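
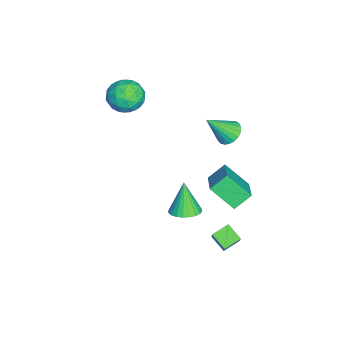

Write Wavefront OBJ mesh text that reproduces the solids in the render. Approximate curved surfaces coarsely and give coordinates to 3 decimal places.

v 0.734 2.961 -3.768
v 0.078 3.756 -3.383
v 1.349 3.74 -4.328
v 0.694 4.535 -3.943
v 1.786 3.145 -2.357
v 1.131 3.94 -1.972
v 2.402 3.924 -2.917
v 1.746 4.719 -2.532
v -4.706 -1.893 3.757
v -3.663 -1.816 3.17
v -4.077 -3.484 4.67
v -3.034 -3.407 4.083
v -3.315 -2.591 4.914
v -3.705 -1.607 4.35
v -4.035 -3.693 3.49
v -4.425 -2.709 2.926
v -3.249 -2.929 3.006
v -2.804 -2.248 3.886
v -4.936 -3.052 3.954
v -4.491 -2.371 4.834
v -4.24 -1.715 3.383
v -3.5 -3.585 4.457
v -3.665 -3.105 4.945
v -3.053 -3.06 4.6
v -4.264 -1.592 4.077
v -3.651 -1.547 3.732
v -3.447 -2.002 4.757
v -4.089 -3.753 4.108
v -3.476 -3.708 3.763
v -4.687 -2.24 3.24
v -4.075 -2.195 2.895
v -4.293 -3.298 3.083
v -3.383 -2.324 2.942
v -3.013 -3.259 3.479
v -3.602 -3.427 3.13
v -3.831 -2.849 2.798
v -3.122 -1.924 3.459
v -2.752 -2.859 3.996
v -2.917 -2.379 4.484
v -3.146 -1.801 4.153
v -2.878 -2.577 3.362
v -4.988 -2.441 3.844
v -4.618 -3.376 4.381
v -4.594 -3.499 3.687
v -4.823 -2.921 3.356
v -4.727 -2.041 4.361
v -4.357 -2.976 4.898
v -3.909 -2.451 5.042
v -4.138 -1.873 4.71
v -4.862 -2.723 4.478
v -2.038 4.678 -1.399
v -2.362 3.253 -0.092
v -0.3 5.028 -0.586
v -0.625 3.604 0.721
v -1.475 3.796 -2.221
v -1.8 2.372 -0.914
v 0.262 4.147 -1.408
v -0.062 2.722 -0.101
v -3.674 3.283 1.603
v -2.851 3.431 1.403
v -3.066 2.057 3.197
v -2.92 3.696 1.633
v -3.12 3.889 1.858
v -3.415 3.978 2.039
v -3.756 3.946 2.145
v -4.082 3.8 2.157
v -4.337 3.564 2.073
v -4.478 3.28 1.908
v -4.48 2.996 1.69
v -4.343 2.762 1.458
v -4.09 2.618 1.25
v -3.765 2.589 1.104
v -3.424 2.68 1.044
v -3.127 2.875 1.081
v -2.924 3.141 1.208
v 0.265 1.399 -2.079
v 0.922 0.739 -1.888
v -0.485 1.201 -0.181
v 1.098 1.049 -1.786
v 1.148 1.412 -1.728
v 1.064 1.772 -1.724
v 0.857 2.077 -1.774
v 0.561 2.277 -1.87
v 0.22 2.345 -1.998
v -0.115 2.268 -2.138
v -0.391 2.059 -2.269
v -0.568 1.75 -2.372
v -0.618 1.387 -2.429
v -0.533 1.026 -2.433
v -0.327 0.722 -2.384
v -0.031 0.521 -2.288
v 0.311 0.454 -2.16
v 0.645 0.53 -2.019
f 2 4 1
f 5 2 1
f 1 4 3
f 3 5 1
f 2 8 4
f 6 2 5
f 6 8 2
f 4 8 3
f 7 5 3
f 3 8 7
f 7 6 5
f 8 6 7
f 9 46 25
f 46 20 49
f 25 49 14
f 46 49 25
f 9 25 21
f 25 14 26
f 21 26 10
f 25 26 21
f 9 21 30
f 21 10 31
f 30 31 16
f 21 31 30
f 9 30 42
f 30 16 45
f 42 45 19
f 30 45 42
f 9 42 46
f 42 19 50
f 46 50 20
f 42 50 46
f 10 26 37
f 26 14 40
f 37 40 18
f 26 40 37
f 14 49 27
f 49 20 48
f 27 48 13
f 49 48 27
f 20 50 47
f 50 19 43
f 47 43 11
f 50 43 47
f 19 45 44
f 45 16 32
f 44 32 15
f 45 32 44
f 16 31 36
f 31 10 33
f 36 33 17
f 31 33 36
f 12 38 24
f 38 18 39
f 24 39 13
f 38 39 24
f 12 24 22
f 24 13 23
f 22 23 11
f 24 23 22
f 12 22 29
f 22 11 28
f 29 28 15
f 22 28 29
f 12 29 34
f 29 15 35
f 34 35 17
f 29 35 34
f 12 34 38
f 34 17 41
f 38 41 18
f 34 41 38
f 13 39 27
f 39 18 40
f 27 40 14
f 39 40 27
f 11 23 47
f 23 13 48
f 47 48 20
f 23 48 47
f 15 28 44
f 28 11 43
f 44 43 19
f 28 43 44
f 17 35 36
f 35 15 32
f 36 32 16
f 35 32 36
f 18 41 37
f 41 17 33
f 37 33 10
f 41 33 37
f 52 54 51
f 55 52 51
f 51 54 53
f 53 55 51
f 52 58 54
f 56 52 55
f 56 58 52
f 54 58 53
f 57 55 53
f 53 58 57
f 57 56 55
f 58 56 57
f 60 59 62
f 60 62 61
f 62 59 63
f 62 63 61
f 63 59 64
f 63 64 61
f 64 59 65
f 64 65 61
f 65 59 66
f 65 66 61
f 66 59 67
f 66 67 61
f 67 59 68
f 67 68 61
f 68 59 69
f 68 69 61
f 69 59 70
f 69 70 61
f 70 59 71
f 70 71 61
f 71 59 72
f 71 72 61
f 72 59 73
f 72 73 61
f 73 59 74
f 73 74 61
f 74 59 75
f 74 75 61
f 75 59 60
f 75 60 61
f 77 76 79
f 77 79 78
f 79 76 80
f 79 80 78
f 80 76 81
f 80 81 78
f 81 76 82
f 81 82 78
f 82 76 83
f 82 83 78
f 83 76 84
f 83 84 78
f 84 76 85
f 84 85 78
f 85 76 86
f 85 86 78
f 86 76 87
f 86 87 78
f 87 76 88
f 87 88 78
f 88 76 89
f 88 89 78
f 89 76 90
f 89 90 78
f 90 76 91
f 90 91 78
f 91 76 92
f 91 92 78
f 92 76 93
f 92 93 78
f 93 76 77
f 93 77 78



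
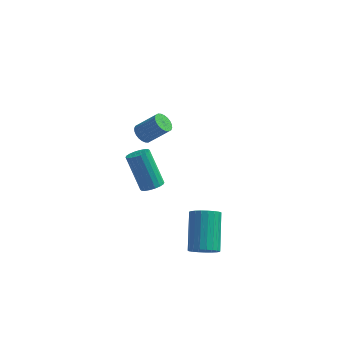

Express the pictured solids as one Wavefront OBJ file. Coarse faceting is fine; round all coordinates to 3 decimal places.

v 0.355 -3.208 -3.727
v 0.861 -3.53 -3.243
v 0.53 -1.894 -1.809
v 0.025 -1.572 -2.293
v 1.049 -3.338 -3.418
v 0.718 -1.703 -1.984
v 1.117 -3.124 -3.647
v 0.786 -1.489 -2.213
v 1.053 -2.925 -3.889
v 0.722 -1.289 -2.455
v 0.869 -2.774 -4.103
v 0.538 -1.139 -2.669
v 0.596 -2.699 -4.252
v 0.265 -1.063 -2.818
v 0.281 -2.711 -4.311
v -0.05 -1.076 -2.877
v -0.021 -2.809 -4.268
v -0.351 -1.174 -2.834
v -0.257 -2.977 -4.132
v -0.588 -1.341 -2.698
v -0.388 -3.184 -3.926
v -0.719 -1.548 -2.492
v -0.39 -3.395 -3.685
v -0.721 -1.76 -2.251
v -0.264 -3.574 -3.452
v -0.594 -1.939 -2.018
v -0.03 -3.69 -3.266
v -0.36 -2.054 -1.832
v 0.27 -3.722 -3.16
v -0.06 -2.086 -1.726
v 0.585 -3.665 -3.152
v 0.255 -2.03 -1.718
v -2.132 -3.235 0.664
v -1.865 -3.679 0.947
v -2.722 -3.089 2.679
v -2.988 -2.645 2.396
v -1.691 -3.483 0.967
v -2.547 -2.894 2.699
v -1.603 -3.239 0.927
v -2.46 -2.65 2.659
v -1.621 -2.994 0.835
v -2.477 -2.404 2.567
v -1.74 -2.796 0.709
v -2.596 -2.207 2.441
v -1.936 -2.685 0.574
v -2.792 -2.096 2.306
v -2.171 -2.683 0.457
v -3.028 -2.094 2.189
v -2.398 -2.791 0.381
v -3.255 -2.201 2.113
v -2.573 -2.986 0.361
v -3.429 -2.397 2.093
v -2.66 -3.23 0.401
v -3.517 -2.641 2.133
v -2.643 -3.476 0.493
v -3.499 -2.886 2.225
v -2.524 -3.673 0.619
v -3.38 -3.084 2.351
v -2.328 -3.784 0.754
v -3.184 -3.195 2.486
v -2.092 -3.786 0.871
v -2.949 -3.197 2.603
v -4.44 3.644 -1.514
v -4.103 3.983 -1.892
v -3.042 4.075 -0.864
v -3.38 3.736 -0.486
v -4.228 4.151 -1.779
v -3.167 4.243 -0.75
v -4.385 4.242 -1.624
v -3.324 4.333 -0.596
v -4.551 4.241 -1.454
v -3.49 4.333 -0.425
v -4.699 4.15 -1.292
v -3.639 4.241 -0.264
v -4.809 3.981 -1.164
v -3.748 4.073 -0.136
v -4.862 3.762 -1.089
v -3.802 3.853 -0.061
v -4.851 3.524 -1.08
v -3.791 3.616 -0.051
v -4.778 3.305 -1.136
v -3.717 3.397 -0.108
v -4.653 3.137 -1.25
v -3.592 3.229 -0.221
v -4.496 3.047 -1.404
v -3.435 3.138 -0.376
v -4.33 3.047 -1.575
v -3.269 3.139 -0.546
v -4.181 3.139 -1.736
v -3.121 3.23 -0.708
v -4.072 3.307 -1.864
v -3.011 3.399 -0.836
v -4.018 3.527 -1.939
v -2.958 3.618 -0.911
v -4.029 3.764 -1.949
v -2.969 3.856 -0.92
f 2 1 5
f 2 5 3
f 3 5 6
f 3 6 4
f 5 1 7
f 5 7 6
f 6 7 8
f 6 8 4
f 7 1 9
f 7 9 8
f 8 9 10
f 8 10 4
f 9 1 11
f 9 11 10
f 10 11 12
f 10 12 4
f 11 1 13
f 11 13 12
f 12 13 14
f 12 14 4
f 13 1 15
f 13 15 14
f 14 15 16
f 14 16 4
f 15 1 17
f 15 17 16
f 16 17 18
f 16 18 4
f 17 1 19
f 17 19 18
f 18 19 20
f 18 20 4
f 19 1 21
f 19 21 20
f 20 21 22
f 20 22 4
f 21 1 23
f 21 23 22
f 22 23 24
f 22 24 4
f 23 1 25
f 23 25 24
f 24 25 26
f 24 26 4
f 25 1 27
f 25 27 26
f 26 27 28
f 26 28 4
f 27 1 29
f 27 29 28
f 28 29 30
f 28 30 4
f 29 1 31
f 29 31 30
f 30 31 32
f 30 32 4
f 31 1 2
f 31 2 32
f 32 2 3
f 32 3 4
f 34 33 37
f 34 37 35
f 35 37 38
f 35 38 36
f 37 33 39
f 37 39 38
f 38 39 40
f 38 40 36
f 39 33 41
f 39 41 40
f 40 41 42
f 40 42 36
f 41 33 43
f 41 43 42
f 42 43 44
f 42 44 36
f 43 33 45
f 43 45 44
f 44 45 46
f 44 46 36
f 45 33 47
f 45 47 46
f 46 47 48
f 46 48 36
f 47 33 49
f 47 49 48
f 48 49 50
f 48 50 36
f 49 33 51
f 49 51 50
f 50 51 52
f 50 52 36
f 51 33 53
f 51 53 52
f 52 53 54
f 52 54 36
f 53 33 55
f 53 55 54
f 54 55 56
f 54 56 36
f 55 33 57
f 55 57 56
f 56 57 58
f 56 58 36
f 57 33 59
f 57 59 58
f 58 59 60
f 58 60 36
f 59 33 61
f 59 61 60
f 60 61 62
f 60 62 36
f 61 33 34
f 61 34 62
f 62 34 35
f 62 35 36
f 64 63 67
f 64 67 65
f 65 67 68
f 65 68 66
f 67 63 69
f 67 69 68
f 68 69 70
f 68 70 66
f 69 63 71
f 69 71 70
f 70 71 72
f 70 72 66
f 71 63 73
f 71 73 72
f 72 73 74
f 72 74 66
f 73 63 75
f 73 75 74
f 74 75 76
f 74 76 66
f 75 63 77
f 75 77 76
f 76 77 78
f 76 78 66
f 77 63 79
f 77 79 78
f 78 79 80
f 78 80 66
f 79 63 81
f 79 81 80
f 80 81 82
f 80 82 66
f 81 63 83
f 81 83 82
f 82 83 84
f 82 84 66
f 83 63 85
f 83 85 84
f 84 85 86
f 84 86 66
f 85 63 87
f 85 87 86
f 86 87 88
f 86 88 66
f 87 63 89
f 87 89 88
f 88 89 90
f 88 90 66
f 89 63 91
f 89 91 90
f 90 91 92
f 90 92 66
f 91 63 93
f 91 93 92
f 92 93 94
f 92 94 66
f 93 63 95
f 93 95 94
f 94 95 96
f 94 96 66
f 95 63 64
f 95 64 96
f 96 64 65
f 96 65 66



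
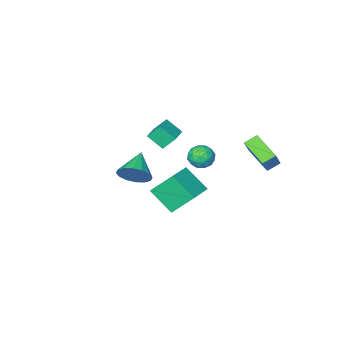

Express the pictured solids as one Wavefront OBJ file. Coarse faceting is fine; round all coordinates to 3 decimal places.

v -1.745 1.205 -1.839
v -1.132 -0.195 -0.565
v -0.247 2.191 -1.477
v 0.366 0.791 -0.202
v -0.766 0.269 -3.338
v -0.153 -1.131 -2.063
v 0.732 1.255 -2.975
v 1.345 -0.145 -1.701
v 3.485 1.801 1.552
v 4.137 1.787 2.375
v 2.355 0.659 2.428
v 3.796 2.2 2.472
v 3.372 2.505 2.322
v 2.978 2.621 1.966
v 2.72 2.518 1.499
v 2.667 2.222 1.046
v 2.833 1.814 0.728
v 3.174 1.401 0.631
v 3.598 1.096 0.781
v 3.992 0.98 1.137
v 4.25 1.083 1.604
v 4.303 1.379 2.057
v -3.94 4.099 0.665
v -3.758 2.438 1.504
v -4.751 4.23 1.1
v -4.57 2.568 1.938
v -3.05 4.912 2.082
v -2.869 3.25 2.92
v -3.862 5.042 2.516
v -3.68 3.381 3.355
v -2.17 -3.844 -0.7
v -2.803 -3.4 0.191
v -1.122 -2.86 -0.445
v -1.755 -2.416 0.446
v -1.585 -4.684 0.134
v -2.218 -4.24 1.025
v -0.537 -3.7 0.389
v -1.17 -3.256 1.28
v -1.702 1.667 0.523
v -0.99 1.771 1.017
v -1.81 0.329 0.963
v -1.098 0.433 1.457
v -1.839 0.846 1.665
v -1.772 1.673 1.393
v -1.028 0.427 0.587
v -0.961 1.254 0.315
v -0.574 1.005 1.057
v -1.075 1.264 1.723
v -1.725 0.836 0.257
v -2.226 1.095 0.923
v -1.336 1.836 0.732
v -1.464 0.264 1.248
v -1.899 0.506 1.37
v -1.48 0.568 1.661
v -1.796 1.779 0.953
v -1.377 1.84 1.243
v -1.876 1.297 1.623
v -1.423 0.26 0.737
v -1.004 0.321 1.027
v -1.32 1.532 0.319
v -0.901 1.594 0.61
v -0.924 0.803 0.357
v -0.673 1.447 1.045
v -0.737 0.661 1.304
v -0.696 0.657 0.792
v -0.657 1.143 0.633
v -0.968 1.6 1.437
v -1.031 0.814 1.695
v -1.467 1.056 1.817
v -1.427 1.542 1.658
v -0.723 1.15 1.46
v -1.769 1.286 0.285
v -1.832 0.5 0.543
v -1.373 0.558 0.322
v -1.333 1.044 0.163
v -2.063 1.439 0.676
v -2.127 0.653 0.935
v -2.143 0.957 1.347
v -2.104 1.443 1.188
v -2.077 0.95 0.52
f 2 4 1
f 5 2 1
f 1 4 3
f 3 5 1
f 2 8 4
f 6 2 5
f 6 8 2
f 4 8 3
f 7 5 3
f 3 8 7
f 7 6 5
f 8 6 7
f 10 9 12
f 10 12 11
f 12 9 13
f 12 13 11
f 13 9 14
f 13 14 11
f 14 9 15
f 14 15 11
f 15 9 16
f 15 16 11
f 16 9 17
f 16 17 11
f 17 9 18
f 17 18 11
f 18 9 19
f 18 19 11
f 19 9 20
f 19 20 11
f 20 9 21
f 20 21 11
f 21 9 22
f 21 22 11
f 22 9 10
f 22 10 11
f 24 26 23
f 27 24 23
f 23 26 25
f 25 27 23
f 24 30 26
f 28 24 27
f 28 30 24
f 26 30 25
f 29 27 25
f 25 30 29
f 29 28 27
f 30 28 29
f 32 34 31
f 35 32 31
f 31 34 33
f 33 35 31
f 32 38 34
f 36 32 35
f 36 38 32
f 34 38 33
f 37 35 33
f 33 38 37
f 37 36 35
f 38 36 37
f 39 76 55
f 76 50 79
f 55 79 44
f 76 79 55
f 39 55 51
f 55 44 56
f 51 56 40
f 55 56 51
f 39 51 60
f 51 40 61
f 60 61 46
f 51 61 60
f 39 60 72
f 60 46 75
f 72 75 49
f 60 75 72
f 39 72 76
f 72 49 80
f 76 80 50
f 72 80 76
f 40 56 67
f 56 44 70
f 67 70 48
f 56 70 67
f 44 79 57
f 79 50 78
f 57 78 43
f 79 78 57
f 50 80 77
f 80 49 73
f 77 73 41
f 80 73 77
f 49 75 74
f 75 46 62
f 74 62 45
f 75 62 74
f 46 61 66
f 61 40 63
f 66 63 47
f 61 63 66
f 42 68 54
f 68 48 69
f 54 69 43
f 68 69 54
f 42 54 52
f 54 43 53
f 52 53 41
f 54 53 52
f 42 52 59
f 52 41 58
f 59 58 45
f 52 58 59
f 42 59 64
f 59 45 65
f 64 65 47
f 59 65 64
f 42 64 68
f 64 47 71
f 68 71 48
f 64 71 68
f 43 69 57
f 69 48 70
f 57 70 44
f 69 70 57
f 41 53 77
f 53 43 78
f 77 78 50
f 53 78 77
f 45 58 74
f 58 41 73
f 74 73 49
f 58 73 74
f 47 65 66
f 65 45 62
f 66 62 46
f 65 62 66
f 48 71 67
f 71 47 63
f 67 63 40
f 71 63 67



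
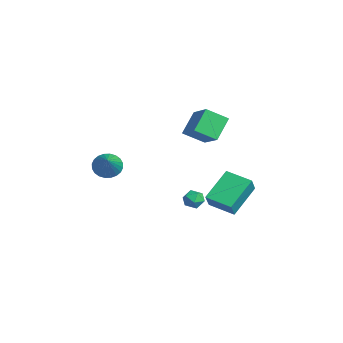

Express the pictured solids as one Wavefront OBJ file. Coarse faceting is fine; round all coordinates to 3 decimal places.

v -3.343 3.153 -3.02
v -2.924 3.53 -2.673
v -2.556 2.45 -3.207
v -2.137 2.827 -2.86
v -2.627 2.507 -2.551
v -3.114 2.942 -2.435
v -2.366 3.038 -3.445
v -2.853 3.473 -3.329
v -2.32 3.459 -2.936
v -2.481 3.131 -2.383
v -2.999 2.849 -3.497
v -3.16 2.521 -2.944
v -0.575 1.683 3.048
v -1.256 2.511 4.125
v -0.312 2.792 2.362
v -0.993 3.62 3.44
v 0.933 1.84 3.88
v 0.252 2.668 4.958
v 1.196 2.949 3.195
v 0.515 3.777 4.272
v -3.011 -1.573 0.069
v -2.599 -1.827 -0.581
v -1.329 -2.027 1.311
v -2.521 -1.52 -0.575
v -2.518 -1.222 -0.47
v -2.589 -0.977 -0.284
v -2.725 -0.823 -0.044
v -2.904 -0.783 0.214
v -3.1 -0.863 0.449
v -3.282 -1.051 0.626
v -3.422 -1.319 0.718
v -3.5 -1.625 0.712
v -3.504 -1.923 0.607
v -3.432 -2.168 0.421
v -3.296 -2.322 0.181
v -3.117 -2.362 -0.076
v -2.922 -2.282 -0.312
v -2.74 -2.094 -0.489
v 0.779 2.677 -1.552
v 1.399 2.287 -0.652
v -0.123 4.067 -0.328
v 0.497 3.677 0.572
v 1.863 3.663 -1.872
v 2.483 3.273 -0.972
v 0.961 5.053 -0.648
v 1.581 4.663 0.252
f 1 12 6
f 1 6 2
f 1 2 8
f 1 8 11
f 1 11 12
f 2 6 10
f 6 12 5
f 12 11 3
f 11 8 7
f 8 2 9
f 4 10 5
f 4 5 3
f 4 3 7
f 4 7 9
f 4 9 10
f 5 10 6
f 3 5 12
f 7 3 11
f 9 7 8
f 10 9 2
f 14 16 13
f 17 14 13
f 13 16 15
f 15 17 13
f 14 20 16
f 18 14 17
f 18 20 14
f 16 20 15
f 19 17 15
f 15 20 19
f 19 18 17
f 20 18 19
f 22 21 24
f 22 24 23
f 24 21 25
f 24 25 23
f 25 21 26
f 25 26 23
f 26 21 27
f 26 27 23
f 27 21 28
f 27 28 23
f 28 21 29
f 28 29 23
f 29 21 30
f 29 30 23
f 30 21 31
f 30 31 23
f 31 21 32
f 31 32 23
f 32 21 33
f 32 33 23
f 33 21 34
f 33 34 23
f 34 21 35
f 34 35 23
f 35 21 36
f 35 36 23
f 36 21 37
f 36 37 23
f 37 21 38
f 37 38 23
f 38 21 22
f 38 22 23
f 40 42 39
f 43 40 39
f 39 42 41
f 41 43 39
f 40 46 42
f 44 40 43
f 44 46 40
f 42 46 41
f 45 43 41
f 41 46 45
f 45 44 43
f 46 44 45



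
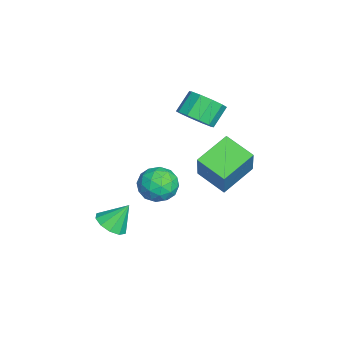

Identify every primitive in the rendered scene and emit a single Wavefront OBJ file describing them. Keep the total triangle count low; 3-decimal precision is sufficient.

v -0.225 -0.146 3.072
v 0.354 -0.449 3.72
v -0.317 0.103 4.577
v -0.895 0.406 3.928
v 0.541 0.057 3.54
v -0.13 0.609 4.397
v 0.436 0.485 3.182
v -0.235 1.037 4.038
v 0.078 0.673 2.781
v -0.593 1.225 3.638
v -0.395 0.547 2.491
v -1.066 1.099 3.348
v -0.803 0.157 2.423
v -1.474 0.709 3.28
v -0.99 -0.349 2.603
v -1.661 0.203 3.46
v -0.885 -0.777 2.962
v -1.556 -0.225 3.818
v -0.527 -0.965 3.362
v -1.198 -0.413 4.219
v -0.054 -0.839 3.652
v -0.725 -0.287 4.509
v 3.318 -3.585 -1.189
v 4.12 -3.588 -1.073
v 3.162 -2.815 -0.091
v 4.007 -3.196 -1.363
v 3.631 -2.953 -1.587
v 3.136 -2.951 -1.659
v 2.71 -3.191 -1.551
v 2.516 -3.582 -1.305
v 2.629 -3.973 -1.015
v 3.005 -4.217 -0.791
v 3.5 -4.219 -0.719
v 3.926 -3.979 -0.827
v -0.408 -0.013 -0.632
v -1.566 1.229 0.127
v 0.479 1.17 -1.215
v -0.679 2.412 -0.456
v 0.739 -0.012 1.116
v -0.419 1.23 1.875
v 1.626 1.171 0.533
v 0.468 2.413 1.292
v -1.691 -1.908 -1.642
v -1.231 -1.222 -1.062
v -0.249 -2.338 -2.278
v 0.211 -1.652 -1.698
v -0.202 -2.473 -1.279
v -1.093 -2.207 -0.886
v -0.387 -1.353 -2.454
v -1.278 -1.087 -2.061
v -0.424 -0.88 -1.563
v -0.311 -1.572 -0.837
v -1.169 -1.988 -2.503
v -1.056 -2.68 -1.777
v -1.587 -1.527 -1.296
v 0.107 -2.033 -2.044
v -0.136 -2.515 -1.798
v 0.135 -2.112 -1.456
v -1.507 -2.106 -1.193
v -1.236 -1.703 -0.852
v -0.632 -2.438 -0.979
v -0.244 -1.857 -2.488
v 0.027 -1.454 -2.147
v -1.615 -1.448 -1.884
v -1.344 -1.045 -1.542
v -0.848 -1.122 -2.361
v -0.843 -0.923 -1.25
v 0.005 -1.176 -1.623
v -0.347 -1 -2.068
v -0.87 -0.844 -1.837
v -0.776 -1.33 -0.823
v 0.071 -1.583 -1.197
v -0.172 -2.065 -0.951
v -0.695 -1.908 -0.72
v -0.302 -1.128 -1.118
v -1.551 -1.977 -2.143
v -0.704 -2.23 -2.517
v -0.785 -1.652 -2.62
v -1.308 -1.495 -2.389
v -1.485 -2.384 -1.717
v -0.637 -2.637 -2.09
v -0.61 -2.716 -1.503
v -1.133 -2.56 -1.272
v -1.178 -2.432 -2.222
f 2 1 5
f 2 5 3
f 3 5 6
f 3 6 4
f 5 1 7
f 5 7 6
f 6 7 8
f 6 8 4
f 7 1 9
f 7 9 8
f 8 9 10
f 8 10 4
f 9 1 11
f 9 11 10
f 10 11 12
f 10 12 4
f 11 1 13
f 11 13 12
f 12 13 14
f 12 14 4
f 13 1 15
f 13 15 14
f 14 15 16
f 14 16 4
f 15 1 17
f 15 17 16
f 16 17 18
f 16 18 4
f 17 1 19
f 17 19 18
f 18 19 20
f 18 20 4
f 19 1 21
f 19 21 20
f 20 21 22
f 20 22 4
f 21 1 2
f 21 2 22
f 22 2 3
f 22 3 4
f 24 23 26
f 24 26 25
f 26 23 27
f 26 27 25
f 27 23 28
f 27 28 25
f 28 23 29
f 28 29 25
f 29 23 30
f 29 30 25
f 30 23 31
f 30 31 25
f 31 23 32
f 31 32 25
f 32 23 33
f 32 33 25
f 33 23 34
f 33 34 25
f 34 23 24
f 34 24 25
f 36 38 35
f 39 36 35
f 35 38 37
f 37 39 35
f 36 42 38
f 40 36 39
f 40 42 36
f 38 42 37
f 41 39 37
f 37 42 41
f 41 40 39
f 42 40 41
f 43 80 59
f 80 54 83
f 59 83 48
f 80 83 59
f 43 59 55
f 59 48 60
f 55 60 44
f 59 60 55
f 43 55 64
f 55 44 65
f 64 65 50
f 55 65 64
f 43 64 76
f 64 50 79
f 76 79 53
f 64 79 76
f 43 76 80
f 76 53 84
f 80 84 54
f 76 84 80
f 44 60 71
f 60 48 74
f 71 74 52
f 60 74 71
f 48 83 61
f 83 54 82
f 61 82 47
f 83 82 61
f 54 84 81
f 84 53 77
f 81 77 45
f 84 77 81
f 53 79 78
f 79 50 66
f 78 66 49
f 79 66 78
f 50 65 70
f 65 44 67
f 70 67 51
f 65 67 70
f 46 72 58
f 72 52 73
f 58 73 47
f 72 73 58
f 46 58 56
f 58 47 57
f 56 57 45
f 58 57 56
f 46 56 63
f 56 45 62
f 63 62 49
f 56 62 63
f 46 63 68
f 63 49 69
f 68 69 51
f 63 69 68
f 46 68 72
f 68 51 75
f 72 75 52
f 68 75 72
f 47 73 61
f 73 52 74
f 61 74 48
f 73 74 61
f 45 57 81
f 57 47 82
f 81 82 54
f 57 82 81
f 49 62 78
f 62 45 77
f 78 77 53
f 62 77 78
f 51 69 70
f 69 49 66
f 70 66 50
f 69 66 70
f 52 75 71
f 75 51 67
f 71 67 44
f 75 67 71



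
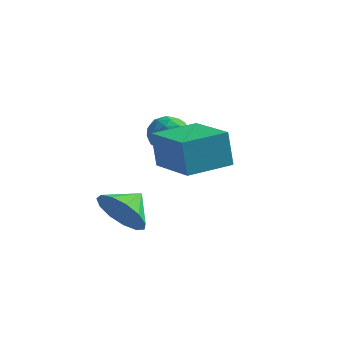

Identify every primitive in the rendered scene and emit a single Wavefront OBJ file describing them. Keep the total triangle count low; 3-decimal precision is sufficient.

v -3.465 3.85 -0.664
v -3.003 3.667 -0.078
v -3.857 2.673 -0.722
v -3.395 2.49 -0.136
v -4.007 2.938 -0.018
v -3.765 3.666 0.018
v -3.095 2.674 -0.818
v -2.853 3.402 -0.782
v -2.775 2.941 -0.174
v -3.339 3.104 0.321
v -3.521 3.236 -1.121
v -4.085 3.399 -0.626
v -3.2 3.862 -0.366
v -3.66 2.478 -0.434
v -4.02 2.741 -0.365
v -3.749 2.634 -0.02
v -3.647 3.861 -0.309
v -3.376 3.754 0.035
v -3.966 3.325 0.071
v -3.484 2.586 -0.835
v -3.213 2.479 -0.491
v -3.111 3.706 -0.78
v -2.84 3.599 -0.435
v -2.894 3.015 -0.871
v -2.794 3.328 -0.078
v -3.025 2.636 -0.112
v -2.848 2.744 -0.513
v -2.706 3.172 -0.492
v -3.126 3.423 0.213
v -3.356 2.731 0.179
v -3.716 2.995 0.249
v -3.573 3.422 0.27
v -2.991 2.996 0.157
v -3.504 3.609 -0.979
v -3.734 2.917 -1.013
v -3.287 2.918 -1.07
v -3.144 3.345 -1.049
v -3.835 3.704 -0.688
v -4.066 3.012 -0.722
v -4.154 3.168 -0.308
v -4.012 3.596 -0.287
v -3.869 3.344 -0.957
v -3.528 -1.004 -1.697
v -3.173 -1.495 -0.927
v -3.172 -0.096 -1.283
v -2.769 -1.482 -1.303
v -2.606 -1.317 -1.805
v -2.736 -1.053 -2.272
v -3.118 -0.774 -2.556
v -3.63 -0.567 -2.568
v -4.109 -0.499 -2.304
v -4.405 -0.592 -1.846
v -4.422 -0.815 -1.342
v -4.155 -1.099 -0.95
v -3.69 -1.352 -0.795
v -1.604 -0.244 -0.051
v -1.872 0.008 1.237
v -3.062 0.997 -0.596
v -3.329 1.248 0.693
v -0.511 1.032 -0.073
v -0.778 1.283 1.216
v -1.968 2.272 -0.617
v -2.236 2.524 0.671
f 1 38 17
f 38 12 41
f 17 41 6
f 38 41 17
f 1 17 13
f 17 6 18
f 13 18 2
f 17 18 13
f 1 13 22
f 13 2 23
f 22 23 8
f 13 23 22
f 1 22 34
f 22 8 37
f 34 37 11
f 22 37 34
f 1 34 38
f 34 11 42
f 38 42 12
f 34 42 38
f 2 18 29
f 18 6 32
f 29 32 10
f 18 32 29
f 6 41 19
f 41 12 40
f 19 40 5
f 41 40 19
f 12 42 39
f 42 11 35
f 39 35 3
f 42 35 39
f 11 37 36
f 37 8 24
f 36 24 7
f 37 24 36
f 8 23 28
f 23 2 25
f 28 25 9
f 23 25 28
f 4 30 16
f 30 10 31
f 16 31 5
f 30 31 16
f 4 16 14
f 16 5 15
f 14 15 3
f 16 15 14
f 4 14 21
f 14 3 20
f 21 20 7
f 14 20 21
f 4 21 26
f 21 7 27
f 26 27 9
f 21 27 26
f 4 26 30
f 26 9 33
f 30 33 10
f 26 33 30
f 5 31 19
f 31 10 32
f 19 32 6
f 31 32 19
f 3 15 39
f 15 5 40
f 39 40 12
f 15 40 39
f 7 20 36
f 20 3 35
f 36 35 11
f 20 35 36
f 9 27 28
f 27 7 24
f 28 24 8
f 27 24 28
f 10 33 29
f 33 9 25
f 29 25 2
f 33 25 29
f 44 43 46
f 44 46 45
f 46 43 47
f 46 47 45
f 47 43 48
f 47 48 45
f 48 43 49
f 48 49 45
f 49 43 50
f 49 50 45
f 50 43 51
f 50 51 45
f 51 43 52
f 51 52 45
f 52 43 53
f 52 53 45
f 53 43 54
f 53 54 45
f 54 43 55
f 54 55 45
f 55 43 44
f 55 44 45
f 57 59 56
f 60 57 56
f 56 59 58
f 58 60 56
f 57 63 59
f 61 57 60
f 61 63 57
f 59 63 58
f 62 60 58
f 58 63 62
f 62 61 60
f 63 61 62



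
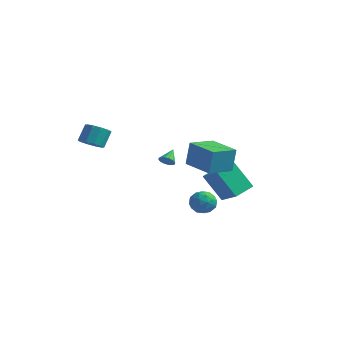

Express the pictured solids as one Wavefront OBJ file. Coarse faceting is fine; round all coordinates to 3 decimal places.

v 3.195 0.058 -2.71
v 3.834 -0.509 -2.89
v 2.426 -0.471 -3.77
v 3.065 -1.038 -3.95
v 2.603 -1.121 -3.214
v 3.078 -0.793 -2.559
v 3.182 -0.187 -4.101
v 3.657 0.141 -3.446
v 3.826 -0.66 -3.75
v 3.468 -1.237 -3.202
v 2.792 0.257 -3.458
v 2.434 -0.32 -2.91
v 3.582 -0.179 -2.707
v 2.678 -0.801 -3.953
v 2.407 -0.85 -3.52
v 2.782 -1.183 -3.626
v 3.138 -0.346 -2.513
v 3.513 -0.679 -2.619
v 2.79 -1.039 -2.809
v 2.747 -0.301 -4.041
v 3.122 -0.634 -4.147
v 3.478 0.203 -3.034
v 3.853 -0.13 -3.14
v 3.47 0.059 -3.851
v 3.952 -0.601 -3.318
v 3.501 -0.912 -3.941
v 3.569 -0.412 -4.03
v 3.849 -0.219 -3.645
v 3.742 -0.94 -2.996
v 3.29 -1.251 -3.619
v 3.019 -1.3 -3.187
v 3.298 -1.108 -2.802
v 3.737 -1.029 -3.501
v 2.97 0.271 -3.041
v 2.518 -0.04 -3.664
v 2.962 0.128 -3.858
v 3.241 0.32 -3.473
v 2.759 -0.068 -2.719
v 2.308 -0.379 -3.342
v 2.411 -0.761 -3.015
v 2.691 -0.568 -2.63
v 2.523 0.049 -3.159
v -3.892 -1.864 0.101
v -3.301 -2.321 0.439
v -3.316 -1.573 1.477
v -3.908 -1.116 1.139
v -3.08 -1.95 0.174
v -3.095 -1.201 1.213
v -3.169 -1.546 -0.118
v -3.184 -0.797 0.92
v -3.535 -1.263 -0.327
v -3.55 -0.515 0.711
v -4.037 -1.211 -0.373
v -4.052 -0.462 0.665
v -4.484 -1.407 -0.237
v -4.499 -0.659 0.801
v -4.705 -1.779 0.027
v -4.72 -1.03 1.066
v -4.616 -2.183 0.32
v -4.631 -1.434 1.358
v -4.25 -2.465 0.529
v -4.265 -1.717 1.567
v -3.748 -2.518 0.575
v -3.763 -1.769 1.613
v 1.724 3.596 -5.17
v 0.487 3.378 -3.413
v 2.017 4.996 -4.79
v 0.78 4.778 -3.033
v 3.1 3.062 -4.267
v 1.863 2.844 -2.51
v 3.393 4.462 -3.887
v 2.156 4.244 -2.13
v 2.602 -1.479 0.028
v 2.698 -1.22 1.615
v 3.074 0.158 -0.268
v 3.171 0.417 1.318
v 4.589 -2.057 0.002
v 4.686 -1.798 1.588
v 5.062 -0.42 -0.295
v 5.158 -0.161 1.292
v 2.202 -2.773 0.61
v 2.702 -2.676 0.595
v 2.058 -1.947 1.19
v 2.602 -2.547 0.388
v 2.394 -2.48 0.24
v 2.135 -2.49 0.191
v 1.894 -2.577 0.254
v 1.735 -2.716 0.413
v 1.702 -2.87 0.624
v 1.802 -2.999 0.832
v 2.01 -3.067 0.98
v 2.269 -3.056 1.029
v 2.51 -2.969 0.966
v 2.669 -2.83 0.807
f 1 38 17
f 38 12 41
f 17 41 6
f 38 41 17
f 1 17 13
f 17 6 18
f 13 18 2
f 17 18 13
f 1 13 22
f 13 2 23
f 22 23 8
f 13 23 22
f 1 22 34
f 22 8 37
f 34 37 11
f 22 37 34
f 1 34 38
f 34 11 42
f 38 42 12
f 34 42 38
f 2 18 29
f 18 6 32
f 29 32 10
f 18 32 29
f 6 41 19
f 41 12 40
f 19 40 5
f 41 40 19
f 12 42 39
f 42 11 35
f 39 35 3
f 42 35 39
f 11 37 36
f 37 8 24
f 36 24 7
f 37 24 36
f 8 23 28
f 23 2 25
f 28 25 9
f 23 25 28
f 4 30 16
f 30 10 31
f 16 31 5
f 30 31 16
f 4 16 14
f 16 5 15
f 14 15 3
f 16 15 14
f 4 14 21
f 14 3 20
f 21 20 7
f 14 20 21
f 4 21 26
f 21 7 27
f 26 27 9
f 21 27 26
f 4 26 30
f 26 9 33
f 30 33 10
f 26 33 30
f 5 31 19
f 31 10 32
f 19 32 6
f 31 32 19
f 3 15 39
f 15 5 40
f 39 40 12
f 15 40 39
f 7 20 36
f 20 3 35
f 36 35 11
f 20 35 36
f 9 27 28
f 27 7 24
f 28 24 8
f 27 24 28
f 10 33 29
f 33 9 25
f 29 25 2
f 33 25 29
f 44 43 47
f 44 47 45
f 45 47 48
f 45 48 46
f 47 43 49
f 47 49 48
f 48 49 50
f 48 50 46
f 49 43 51
f 49 51 50
f 50 51 52
f 50 52 46
f 51 43 53
f 51 53 52
f 52 53 54
f 52 54 46
f 53 43 55
f 53 55 54
f 54 55 56
f 54 56 46
f 55 43 57
f 55 57 56
f 56 57 58
f 56 58 46
f 57 43 59
f 57 59 58
f 58 59 60
f 58 60 46
f 59 43 61
f 59 61 60
f 60 61 62
f 60 62 46
f 61 43 63
f 61 63 62
f 62 63 64
f 62 64 46
f 63 43 44
f 63 44 64
f 64 44 45
f 64 45 46
f 66 68 65
f 69 66 65
f 65 68 67
f 67 69 65
f 66 72 68
f 70 66 69
f 70 72 66
f 68 72 67
f 71 69 67
f 67 72 71
f 71 70 69
f 72 70 71
f 74 76 73
f 77 74 73
f 73 76 75
f 75 77 73
f 74 80 76
f 78 74 77
f 78 80 74
f 76 80 75
f 79 77 75
f 75 80 79
f 79 78 77
f 80 78 79
f 82 81 84
f 82 84 83
f 84 81 85
f 84 85 83
f 85 81 86
f 85 86 83
f 86 81 87
f 86 87 83
f 87 81 88
f 87 88 83
f 88 81 89
f 88 89 83
f 89 81 90
f 89 90 83
f 90 81 91
f 90 91 83
f 91 81 92
f 91 92 83
f 92 81 93
f 92 93 83
f 93 81 94
f 93 94 83
f 94 81 82
f 94 82 83



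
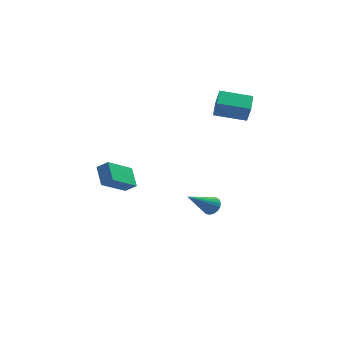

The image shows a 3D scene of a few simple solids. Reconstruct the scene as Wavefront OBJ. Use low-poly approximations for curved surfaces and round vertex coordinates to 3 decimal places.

v 1.449 2.641 3.203
v 1.708 2.191 4.295
v 1.478 3.947 3.734
v 1.738 3.497 4.826
v 3.382 2.763 2.794
v 3.642 2.313 3.886
v 3.412 4.069 3.325
v 3.671 3.619 4.417
v -3.428 -4.086 0.726
v -3.818 -3.095 1.635
v -4.089 -3.902 0.242
v -4.48 -2.912 1.151
v -2.3 -2.708 -0.291
v -2.691 -1.718 0.618
v -2.962 -2.525 -0.775
v -3.352 -1.534 0.134
v 1.415 2.488 -4.072
v 1.935 2.064 -3.962
v 0.125 1.232 -2.808
v 1.962 2.264 -3.736
v 1.881 2.508 -3.577
v 1.707 2.748 -3.516
v 1.475 2.937 -3.565
v 1.231 3.036 -3.715
v 1.024 3.027 -3.935
v 0.894 2.911 -4.183
v 0.868 2.712 -4.408
v 0.949 2.467 -4.567
v 1.123 2.227 -4.629
v 1.355 2.039 -4.579
v 1.598 1.939 -4.43
v 1.806 1.949 -4.209
f 2 4 1
f 5 2 1
f 1 4 3
f 3 5 1
f 2 8 4
f 6 2 5
f 6 8 2
f 4 8 3
f 7 5 3
f 3 8 7
f 7 6 5
f 8 6 7
f 10 12 9
f 13 10 9
f 9 12 11
f 11 13 9
f 10 16 12
f 14 10 13
f 14 16 10
f 12 16 11
f 15 13 11
f 11 16 15
f 15 14 13
f 16 14 15
f 18 17 20
f 18 20 19
f 20 17 21
f 20 21 19
f 21 17 22
f 21 22 19
f 22 17 23
f 22 23 19
f 23 17 24
f 23 24 19
f 24 17 25
f 24 25 19
f 25 17 26
f 25 26 19
f 26 17 27
f 26 27 19
f 27 17 28
f 27 28 19
f 28 17 29
f 28 29 19
f 29 17 30
f 29 30 19
f 30 17 31
f 30 31 19
f 31 17 32
f 31 32 19
f 32 17 18
f 32 18 19



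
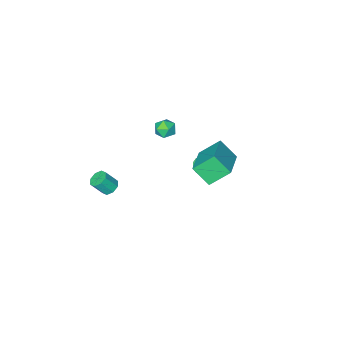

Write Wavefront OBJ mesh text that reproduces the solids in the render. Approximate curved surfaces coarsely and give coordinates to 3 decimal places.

v 0.454 2.77 0.855
v 0.858 1.933 1.751
v -0.462 3.315 1.778
v -0.059 2.479 2.673
v 1.819 4.061 1.447
v 2.222 3.225 2.342
v 0.902 4.607 2.369
v 1.306 3.77 3.265
v -0.426 -1.855 -0.51
v -0.051 -1.919 0.032
v -0.309 -2.901 -0.712
v 0.066 -2.965 -0.17
v -0.582 -2.838 -0.112
v -0.654 -2.192 0.013
v 0.294 -2.628 -0.693
v 0.222 -1.982 -0.568
v 0.394 -2.396 -0.081
v -0.147 -2.526 0.278
v -0.213 -2.294 -0.958
v -0.754 -2.424 -0.599
v 2.899 -3.13 -4.254
v 3.346 -3.215 -4.58
v 3.888 -3.536 -3.753
v 3.441 -3.45 -3.426
v 3.334 -2.818 -4.419
v 3.877 -3.139 -3.591
v 3.067 -2.604 -4.161
v 3.61 -2.924 -3.333
v 2.702 -2.698 -3.957
v 3.244 -3.018 -3.13
v 2.452 -3.044 -3.927
v 2.994 -3.365 -3.1
v 2.463 -3.441 -4.089
v 3.006 -3.762 -3.261
v 2.73 -3.656 -4.347
v 3.273 -3.976 -3.519
v 3.096 -3.562 -4.55
v 3.638 -3.882 -3.723
v -1.41 0.42 -1.659
v -1.13 0.284 -2.124
v 0.051 0.603 -1.506
v -0.23 0.74 -1.041
v -1.2 0.59 -2.149
v -0.019 0.91 -1.531
v -1.336 0.843 -2.019
v -0.156 1.163 -1.401
v -1.496 0.961 -1.774
v -0.316 1.281 -1.156
v -1.629 0.908 -1.493
v -0.449 1.228 -0.875
v -1.692 0.7 -1.264
v -0.512 1.019 -0.646
v -1.666 0.403 -1.161
v -0.486 0.722 -0.543
v -1.558 0.111 -1.216
v -0.378 0.431 -0.598
v -1.404 -0.082 -1.412
v -0.223 0.237 -0.794
v -1.251 -0.116 -1.686
v -0.071 0.203 -1.068
v -1.149 0.02 -1.951
v 0.031 0.34 -1.333
f 2 4 1
f 5 2 1
f 1 4 3
f 3 5 1
f 2 8 4
f 6 2 5
f 6 8 2
f 4 8 3
f 7 5 3
f 3 8 7
f 7 6 5
f 8 6 7
f 9 20 14
f 9 14 10
f 9 10 16
f 9 16 19
f 9 19 20
f 10 14 18
f 14 20 13
f 20 19 11
f 19 16 15
f 16 10 17
f 12 18 13
f 12 13 11
f 12 11 15
f 12 15 17
f 12 17 18
f 13 18 14
f 11 13 20
f 15 11 19
f 17 15 16
f 18 17 10
f 22 21 25
f 22 25 23
f 23 25 26
f 23 26 24
f 25 21 27
f 25 27 26
f 26 27 28
f 26 28 24
f 27 21 29
f 27 29 28
f 28 29 30
f 28 30 24
f 29 21 31
f 29 31 30
f 30 31 32
f 30 32 24
f 31 21 33
f 31 33 32
f 32 33 34
f 32 34 24
f 33 21 35
f 33 35 34
f 34 35 36
f 34 36 24
f 35 21 37
f 35 37 36
f 36 37 38
f 36 38 24
f 37 21 22
f 37 22 38
f 38 22 23
f 38 23 24
f 40 39 43
f 40 43 41
f 41 43 44
f 41 44 42
f 43 39 45
f 43 45 44
f 44 45 46
f 44 46 42
f 45 39 47
f 45 47 46
f 46 47 48
f 46 48 42
f 47 39 49
f 47 49 48
f 48 49 50
f 48 50 42
f 49 39 51
f 49 51 50
f 50 51 52
f 50 52 42
f 51 39 53
f 51 53 52
f 52 53 54
f 52 54 42
f 53 39 55
f 53 55 54
f 54 55 56
f 54 56 42
f 55 39 57
f 55 57 56
f 56 57 58
f 56 58 42
f 57 39 59
f 57 59 58
f 58 59 60
f 58 60 42
f 59 39 61
f 59 61 60
f 60 61 62
f 60 62 42
f 61 39 40
f 61 40 62
f 62 40 41
f 62 41 42



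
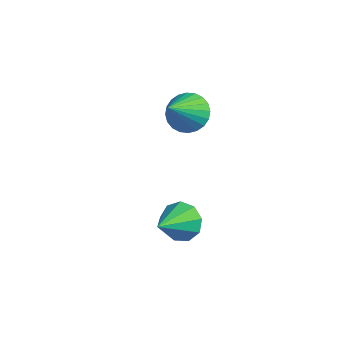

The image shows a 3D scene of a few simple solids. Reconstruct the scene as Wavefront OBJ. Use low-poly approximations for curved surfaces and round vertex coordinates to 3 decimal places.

v -0.911 -0.012 -3.43
v -0.217 -0.287 -4.034
v -0.609 -1.668 -2.33
v 0.037 0.079 -3.552
v -0.153 0.403 -3.013
v -0.697 0.532 -2.669
v -1.341 0.407 -2.681
v -1.784 0.085 -3.044
v -1.818 -0.282 -3.587
v -1.428 -0.523 -4.057
v -0.795 -0.525 -4.233
v -2.72 2.251 1.009
v -1.77 2.22 0.773
v -2.4 0.769 2.491
v -1.77 2.49 1.043
v -1.915 2.724 1.309
v -2.183 2.886 1.529
v -2.533 2.951 1.669
v -2.911 2.91 1.71
v -3.26 2.768 1.643
v -3.526 2.548 1.481
v -3.67 2.283 1.246
v -3.67 2.012 0.976
v -3.525 1.779 0.71
v -3.257 1.617 0.49
v -2.907 1.552 0.349
v -2.53 1.593 0.309
v -2.181 1.734 0.375
v -1.914 1.955 0.538
f 2 1 4
f 2 4 3
f 4 1 5
f 4 5 3
f 5 1 6
f 5 6 3
f 6 1 7
f 6 7 3
f 7 1 8
f 7 8 3
f 8 1 9
f 8 9 3
f 9 1 10
f 9 10 3
f 10 1 11
f 10 11 3
f 11 1 2
f 11 2 3
f 13 12 15
f 13 15 14
f 15 12 16
f 15 16 14
f 16 12 17
f 16 17 14
f 17 12 18
f 17 18 14
f 18 12 19
f 18 19 14
f 19 12 20
f 19 20 14
f 20 12 21
f 20 21 14
f 21 12 22
f 21 22 14
f 22 12 23
f 22 23 14
f 23 12 24
f 23 24 14
f 24 12 25
f 24 25 14
f 25 12 26
f 25 26 14
f 26 12 27
f 26 27 14
f 27 12 28
f 27 28 14
f 28 12 29
f 28 29 14
f 29 12 13
f 29 13 14



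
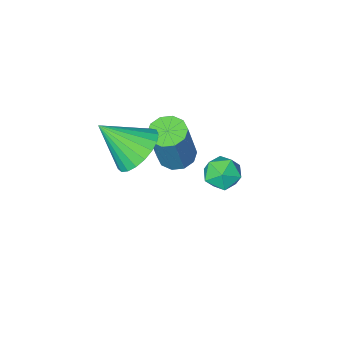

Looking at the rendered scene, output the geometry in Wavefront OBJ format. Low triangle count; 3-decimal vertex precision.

v 0.88 -2.853 -0.278
v 1.365 -2.376 -0.516
v 1.964 -1.99 1.481
v 1.48 -2.467 1.718
v 0.983 -2.159 -0.443
v 1.582 -1.774 1.554
v 0.562 -2.208 -0.307
v 1.161 -1.822 1.69
v 0.262 -2.503 -0.16
v 0.862 -2.117 1.836
v 0.199 -2.931 -0.059
v 0.798 -2.546 1.938
v 0.396 -3.33 -0.041
v 0.995 -2.944 1.956
v 0.778 -3.546 -0.114
v 1.377 -3.161 1.883
v 1.199 -3.498 -0.25
v 1.798 -3.112 1.747
v 1.498 -3.203 -0.396
v 2.098 -2.817 1.6
v 1.562 -2.774 -0.498
v 2.161 -2.389 1.499
v 3.051 -1.741 2.06
v 3.594 -0.873 2.171
v 4.109 -2.559 3.28
v 3.288 -0.826 2.468
v 2.942 -0.937 2.694
v 2.614 -1.187 2.81
v 2.362 -1.533 2.797
v 2.229 -1.915 2.657
v 2.238 -2.267 2.413
v 2.388 -2.528 2.108
v 2.652 -2.653 1.795
v 2.985 -2.62 1.528
v 3.33 -2.436 1.353
v 3.626 -2.131 1.3
v 3.823 -1.759 1.378
v 3.886 -1.384 1.575
v 3.805 -1.07 1.855
v 1.998 1.992 3.464
v 2.398 1.59 2.995
v 1.002 1.49 3.045
v 1.402 1.088 2.576
v 1.438 0.954 3.299
v 2.054 1.264 3.558
v 1.346 1.816 2.482
v 1.962 2.126 2.741
v 1.995 1.481 2.388
v 2.052 0.948 2.893
v 1.348 2.132 3.147
v 1.405 1.599 3.652
f 2 1 5
f 2 5 3
f 3 5 6
f 3 6 4
f 5 1 7
f 5 7 6
f 6 7 8
f 6 8 4
f 7 1 9
f 7 9 8
f 8 9 10
f 8 10 4
f 9 1 11
f 9 11 10
f 10 11 12
f 10 12 4
f 11 1 13
f 11 13 12
f 12 13 14
f 12 14 4
f 13 1 15
f 13 15 14
f 14 15 16
f 14 16 4
f 15 1 17
f 15 17 16
f 16 17 18
f 16 18 4
f 17 1 19
f 17 19 18
f 18 19 20
f 18 20 4
f 19 1 21
f 19 21 20
f 20 21 22
f 20 22 4
f 21 1 2
f 21 2 22
f 22 2 3
f 22 3 4
f 24 23 26
f 24 26 25
f 26 23 27
f 26 27 25
f 27 23 28
f 27 28 25
f 28 23 29
f 28 29 25
f 29 23 30
f 29 30 25
f 30 23 31
f 30 31 25
f 31 23 32
f 31 32 25
f 32 23 33
f 32 33 25
f 33 23 34
f 33 34 25
f 34 23 35
f 34 35 25
f 35 23 36
f 35 36 25
f 36 23 37
f 36 37 25
f 37 23 38
f 37 38 25
f 38 23 39
f 38 39 25
f 39 23 24
f 39 24 25
f 40 51 45
f 40 45 41
f 40 41 47
f 40 47 50
f 40 50 51
f 41 45 49
f 45 51 44
f 51 50 42
f 50 47 46
f 47 41 48
f 43 49 44
f 43 44 42
f 43 42 46
f 43 46 48
f 43 48 49
f 44 49 45
f 42 44 51
f 46 42 50
f 48 46 47
f 49 48 41



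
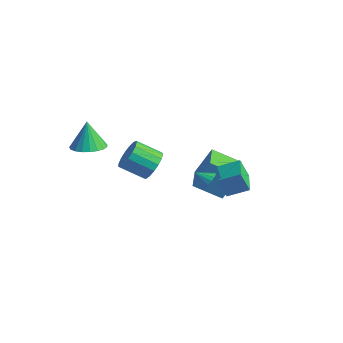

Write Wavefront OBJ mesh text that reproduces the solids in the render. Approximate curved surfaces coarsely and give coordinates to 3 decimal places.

v -3.698 -2.441 -0.348
v -2.864 -3.045 -0.022
v -4.142 -2.119 1.388
v -2.678 -2.637 -0.051
v -2.669 -2.195 -0.13
v -2.838 -1.796 -0.247
v -3.155 -1.508 -0.382
v -3.566 -1.381 -0.51
v -4 -1.438 -0.611
v -4.382 -1.668 -0.666
v -4.645 -2.032 -0.666
v -4.745 -2.466 -0.611
v -4.664 -2.896 -0.51
v -4.415 -3.247 -0.382
v -4.043 -3.459 -0.247
v -3.611 -3.495 -0.13
v -3.194 -3.349 -0.051
v 0.386 1.78 -3.804
v 0.872 2.669 -2.01
v -0.964 3.289 -4.186
v -0.478 4.178 -2.392
v 1.778 2.802 -4.688
v 2.264 3.691 -2.894
v 0.428 4.311 -5.07
v 0.914 5.2 -3.276
v 3.855 0.992 -2.206
v 3.421 0.694 -0.963
v 2.658 2.178 -2.34
v 2.224 1.88 -1.097
v 4.716 1.92 -1.683
v 4.282 1.622 -0.44
v 3.519 3.106 -1.817
v 3.085 2.808 -0.574
v -1.903 0.886 -2.849
v -1.357 1.013 -1.973
v -2.55 0.1 -1.096
v -3.097 -0.026 -1.971
v -1.662 1.406 -1.98
v -2.856 0.493 -1.103
v -2.023 1.68 -2.187
v -3.217 0.767 -1.31
v -2.357 1.772 -2.545
v -3.55 0.859 -1.668
v -2.586 1.661 -2.972
v -3.78 0.748 -2.095
v -2.659 1.373 -3.372
v -3.853 0.46 -2.494
v -2.559 0.973 -3.651
v -3.753 0.06 -2.774
v -2.309 0.554 -3.747
v -3.502 -0.359 -2.869
v -1.965 0.21 -3.636
v -3.159 -0.702 -2.759
v -1.608 0.022 -3.346
v -2.801 -0.891 -2.469
v -1.318 0.032 -2.941
v -2.511 -0.881 -2.064
v -1.162 0.237 -2.516
v -2.356 -0.676 -1.638
v -1.176 0.592 -2.166
v -2.37 -0.321 -1.289
v 2.894 0.594 -1.218
v 3.095 0.905 -0.696
v 2.166 0.166 -0.682
v 2.873 1.107 -0.836
v 2.656 1.172 -1.078
v 2.503 1.082 -1.358
v 2.455 0.861 -1.6
v 2.525 0.569 -1.74
v 2.693 0.283 -1.74
v 2.915 0.081 -1.6
v 3.131 0.017 -1.357
v 3.284 0.107 -1.078
v 3.332 0.328 -0.835
v 3.263 0.62 -0.696
f 2 1 4
f 2 4 3
f 4 1 5
f 4 5 3
f 5 1 6
f 5 6 3
f 6 1 7
f 6 7 3
f 7 1 8
f 7 8 3
f 8 1 9
f 8 9 3
f 9 1 10
f 9 10 3
f 10 1 11
f 10 11 3
f 11 1 12
f 11 12 3
f 12 1 13
f 12 13 3
f 13 1 14
f 13 14 3
f 14 1 15
f 14 15 3
f 15 1 16
f 15 16 3
f 16 1 17
f 16 17 3
f 17 1 2
f 17 2 3
f 19 21 18
f 22 19 18
f 18 21 20
f 20 22 18
f 19 25 21
f 23 19 22
f 23 25 19
f 21 25 20
f 24 22 20
f 20 25 24
f 24 23 22
f 25 23 24
f 27 29 26
f 30 27 26
f 26 29 28
f 28 30 26
f 27 33 29
f 31 27 30
f 31 33 27
f 29 33 28
f 32 30 28
f 28 33 32
f 32 31 30
f 33 31 32
f 35 34 38
f 35 38 36
f 36 38 39
f 36 39 37
f 38 34 40
f 38 40 39
f 39 40 41
f 39 41 37
f 40 34 42
f 40 42 41
f 41 42 43
f 41 43 37
f 42 34 44
f 42 44 43
f 43 44 45
f 43 45 37
f 44 34 46
f 44 46 45
f 45 46 47
f 45 47 37
f 46 34 48
f 46 48 47
f 47 48 49
f 47 49 37
f 48 34 50
f 48 50 49
f 49 50 51
f 49 51 37
f 50 34 52
f 50 52 51
f 51 52 53
f 51 53 37
f 52 34 54
f 52 54 53
f 53 54 55
f 53 55 37
f 54 34 56
f 54 56 55
f 55 56 57
f 55 57 37
f 56 34 58
f 56 58 57
f 57 58 59
f 57 59 37
f 58 34 60
f 58 60 59
f 59 60 61
f 59 61 37
f 60 34 35
f 60 35 61
f 61 35 36
f 61 36 37
f 63 62 65
f 63 65 64
f 65 62 66
f 65 66 64
f 66 62 67
f 66 67 64
f 67 62 68
f 67 68 64
f 68 62 69
f 68 69 64
f 69 62 70
f 69 70 64
f 70 62 71
f 70 71 64
f 71 62 72
f 71 72 64
f 72 62 73
f 72 73 64
f 73 62 74
f 73 74 64
f 74 62 75
f 74 75 64
f 75 62 63
f 75 63 64



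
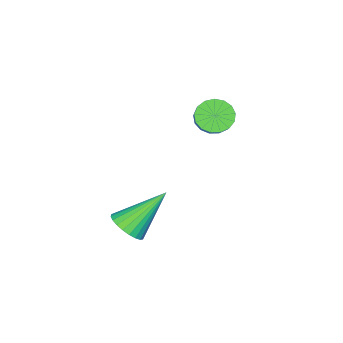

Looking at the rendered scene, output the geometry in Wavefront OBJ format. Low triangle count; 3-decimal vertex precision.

v -0.588 2.054 -3.971
v -0.151 1.826 -3.474
v -1.732 2.746 -2.649
v -0.053 2.077 -3.52
v -0.037 2.324 -3.635
v -0.104 2.53 -3.802
v -0.245 2.663 -3.994
v -0.438 2.704 -4.182
v -0.655 2.646 -4.339
v -0.861 2.497 -4.439
v -1.025 2.281 -4.468
v -1.123 2.031 -4.422
v -1.14 1.783 -4.307
v -1.073 1.577 -4.14
v -0.931 1.444 -3.948
v -0.738 1.403 -3.76
v -0.522 1.462 -3.603
v -0.316 1.61 -3.503
v -4.093 2.837 -0.313
v -3.588 2.455 -0.499
v -2.922 3 0.186
v -3.427 3.383 0.373
v -3.578 2.697 -0.701
v -2.912 3.243 -0.016
v -3.686 2.972 -0.815
v -3.02 3.517 -0.129
v -3.887 3.215 -0.813
v -3.222 3.761 -0.128
v -4.135 3.372 -0.697
v -3.47 3.918 -0.012
v -4.374 3.407 -0.493
v -3.708 3.952 0.193
v -4.548 3.311 -0.247
v -3.882 3.856 0.438
v -4.618 3.106 -0.017
v -3.952 3.651 0.669
v -4.567 2.84 0.146
v -3.902 3.385 0.831
v -4.408 2.573 0.204
v -3.743 3.119 0.889
v -4.177 2.367 0.143
v -3.511 2.913 0.828
v -3.926 2.269 -0.022
v -3.26 2.814 0.663
v -3.714 2.3 -0.254
v -3.048 2.846 0.432
f 2 1 4
f 2 4 3
f 4 1 5
f 4 5 3
f 5 1 6
f 5 6 3
f 6 1 7
f 6 7 3
f 7 1 8
f 7 8 3
f 8 1 9
f 8 9 3
f 9 1 10
f 9 10 3
f 10 1 11
f 10 11 3
f 11 1 12
f 11 12 3
f 12 1 13
f 12 13 3
f 13 1 14
f 13 14 3
f 14 1 15
f 14 15 3
f 15 1 16
f 15 16 3
f 16 1 17
f 16 17 3
f 17 1 18
f 17 18 3
f 18 1 2
f 18 2 3
f 20 19 23
f 20 23 21
f 21 23 24
f 21 24 22
f 23 19 25
f 23 25 24
f 24 25 26
f 24 26 22
f 25 19 27
f 25 27 26
f 26 27 28
f 26 28 22
f 27 19 29
f 27 29 28
f 28 29 30
f 28 30 22
f 29 19 31
f 29 31 30
f 30 31 32
f 30 32 22
f 31 19 33
f 31 33 32
f 32 33 34
f 32 34 22
f 33 19 35
f 33 35 34
f 34 35 36
f 34 36 22
f 35 19 37
f 35 37 36
f 36 37 38
f 36 38 22
f 37 19 39
f 37 39 38
f 38 39 40
f 38 40 22
f 39 19 41
f 39 41 40
f 40 41 42
f 40 42 22
f 41 19 43
f 41 43 42
f 42 43 44
f 42 44 22
f 43 19 45
f 43 45 44
f 44 45 46
f 44 46 22
f 45 19 20
f 45 20 46
f 46 20 21
f 46 21 22



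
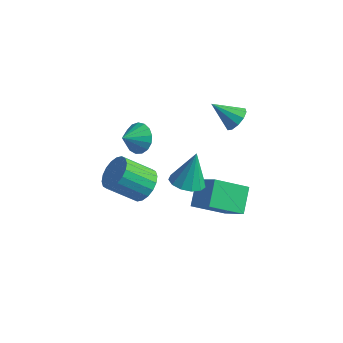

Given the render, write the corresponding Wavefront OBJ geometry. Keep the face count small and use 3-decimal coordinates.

v 2.44 3.669 3.464
v 2.866 3.945 4.095
v 1.14 3.271 4.516
v 2.6 4.326 3.909
v 2.272 4.456 3.553
v 2.009 4.285 3.163
v 1.911 3.879 2.888
v 2.015 3.392 2.833
v 2.281 3.011 3.018
v 2.609 2.881 3.374
v 2.872 3.052 3.764
v 2.97 3.459 4.039
v 2.345 1 -2.005
v 1.94 2.34 -1.04
v 0.946 1.49 -3.272
v 0.541 2.83 -2.308
v 3.779 2.23 -3.112
v 3.374 3.57 -2.148
v 2.38 2.72 -4.38
v 1.975 4.06 -3.415
v 1.038 0.923 -0.404
v 2.015 1.169 -0.564
v 1.162 1.697 1.544
v 1.705 1.625 -0.725
v 1.183 1.858 -0.785
v 0.615 1.795 -0.723
v 0.182 1.454 -0.561
v 0.02 0.945 -0.349
v 0.182 0.429 -0.154
v 0.616 0.07 -0.039
v 1.184 -0.018 -0.04
v 1.706 0.193 -0.156
v 2.016 0.635 -0.352
v -2.621 2.057 0.536
v -2.033 1.44 0.032
v -3.039 1.063 1.264
v -1.761 1.588 0.391
v -1.686 1.844 0.783
v -1.826 2.148 1.118
v -2.147 2.432 1.32
v -2.577 2.629 1.343
v -3.017 2.695 1.18
v -3.367 2.615 0.871
v -3.545 2.407 0.484
v -3.512 2.119 0.11
v -3.275 1.816 -0.167
v -2.888 1.569 -0.283
v -2.44 1.433 -0.211
v -1.072 0.078 -1.06
v -0.493 0.427 -0.231
v -1.829 -0.449 1.07
v -2.408 -0.798 0.24
v -0.799 0.785 -0.305
v -2.135 -0.091 0.996
v -1.159 1.002 -0.528
v -2.495 0.126 0.773
v -1.502 1.036 -0.857
v -2.838 0.16 0.444
v -1.76 0.881 -1.226
v -3.096 0.005 0.075
v -1.881 0.566 -1.562
v -3.217 -0.31 -0.261
v -1.842 0.155 -1.799
v -3.178 -0.721 -0.498
v -1.651 -0.271 -1.89
v -2.987 -1.147 -0.589
v -1.345 -0.629 -1.816
v -2.681 -1.505 -0.515
v -0.985 -0.846 -1.593
v -2.321 -1.722 -0.292
v -0.642 -0.88 -1.264
v -1.978 -1.756 0.037
v -0.384 -0.725 -0.895
v -1.72 -1.601 0.406
v -0.263 -0.41 -0.559
v -1.599 -1.286 0.742
v -0.302 0.001 -0.322
v -1.638 -0.875 0.979
f 2 1 4
f 2 4 3
f 4 1 5
f 4 5 3
f 5 1 6
f 5 6 3
f 6 1 7
f 6 7 3
f 7 1 8
f 7 8 3
f 8 1 9
f 8 9 3
f 9 1 10
f 9 10 3
f 10 1 11
f 10 11 3
f 11 1 12
f 11 12 3
f 12 1 2
f 12 2 3
f 14 16 13
f 17 14 13
f 13 16 15
f 15 17 13
f 14 20 16
f 18 14 17
f 18 20 14
f 16 20 15
f 19 17 15
f 15 20 19
f 19 18 17
f 20 18 19
f 22 21 24
f 22 24 23
f 24 21 25
f 24 25 23
f 25 21 26
f 25 26 23
f 26 21 27
f 26 27 23
f 27 21 28
f 27 28 23
f 28 21 29
f 28 29 23
f 29 21 30
f 29 30 23
f 30 21 31
f 30 31 23
f 31 21 32
f 31 32 23
f 32 21 33
f 32 33 23
f 33 21 22
f 33 22 23
f 35 34 37
f 35 37 36
f 37 34 38
f 37 38 36
f 38 34 39
f 38 39 36
f 39 34 40
f 39 40 36
f 40 34 41
f 40 41 36
f 41 34 42
f 41 42 36
f 42 34 43
f 42 43 36
f 43 34 44
f 43 44 36
f 44 34 45
f 44 45 36
f 45 34 46
f 45 46 36
f 46 34 47
f 46 47 36
f 47 34 48
f 47 48 36
f 48 34 35
f 48 35 36
f 50 49 53
f 50 53 51
f 51 53 54
f 51 54 52
f 53 49 55
f 53 55 54
f 54 55 56
f 54 56 52
f 55 49 57
f 55 57 56
f 56 57 58
f 56 58 52
f 57 49 59
f 57 59 58
f 58 59 60
f 58 60 52
f 59 49 61
f 59 61 60
f 60 61 62
f 60 62 52
f 61 49 63
f 61 63 62
f 62 63 64
f 62 64 52
f 63 49 65
f 63 65 64
f 64 65 66
f 64 66 52
f 65 49 67
f 65 67 66
f 66 67 68
f 66 68 52
f 67 49 69
f 67 69 68
f 68 69 70
f 68 70 52
f 69 49 71
f 69 71 70
f 70 71 72
f 70 72 52
f 71 49 73
f 71 73 72
f 72 73 74
f 72 74 52
f 73 49 75
f 73 75 74
f 74 75 76
f 74 76 52
f 75 49 77
f 75 77 76
f 76 77 78
f 76 78 52
f 77 49 50
f 77 50 78
f 78 50 51
f 78 51 52



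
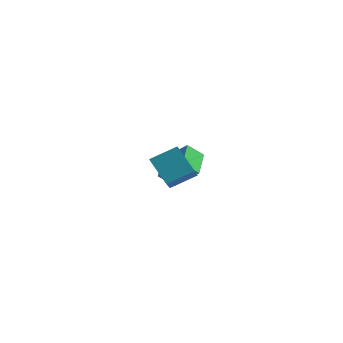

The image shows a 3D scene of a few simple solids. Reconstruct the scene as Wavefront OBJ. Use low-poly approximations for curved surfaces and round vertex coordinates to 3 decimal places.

v -2.877 2.812 -3.025
v -1.908 2.795 -2.086
v -3.142 3.86 -2.732
v -2.173 3.843 -1.793
v -2.347 3.097 -3.567
v -1.378 3.08 -2.628
v -2.612 4.145 -3.274
v -1.643 4.128 -2.335
v -0.516 -1.66 -0.082
v -1.317 -1.262 0.673
v -0.879 -0.575 -1.037
v -1.679 -0.178 -0.282
v 0.219 -1.022 0.362
v -0.581 -0.625 1.117
v -0.143 0.062 -0.593
v -0.944 0.46 0.162
f 2 4 1
f 5 2 1
f 1 4 3
f 3 5 1
f 2 8 4
f 6 2 5
f 6 8 2
f 4 8 3
f 7 5 3
f 3 8 7
f 7 6 5
f 8 6 7
f 10 12 9
f 13 10 9
f 9 12 11
f 11 13 9
f 10 16 12
f 14 10 13
f 14 16 10
f 12 16 11
f 15 13 11
f 11 16 15
f 15 14 13
f 16 14 15



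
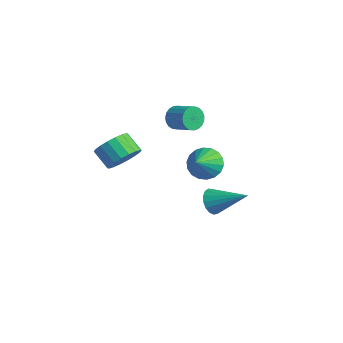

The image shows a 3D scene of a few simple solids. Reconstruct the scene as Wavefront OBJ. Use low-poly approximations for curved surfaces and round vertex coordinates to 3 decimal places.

v -1.039 1.752 -0.02
v -0.253 2.023 -0.238
v -0.541 0.888 0.7
v -0.333 2.234 0.071
v -0.553 2.35 0.362
v -0.869 2.347 0.577
v -1.219 2.227 0.674
v -1.533 2.012 0.634
v -1.75 1.746 0.464
v -1.825 1.481 0.199
v -1.745 1.27 -0.11
v -1.525 1.154 -0.401
v -1.209 1.157 -0.617
v -0.859 1.278 -0.714
v -0.545 1.492 -0.674
v -0.328 1.758 -0.504
v 2.227 -0.248 0.308
v 2.657 -0.474 -0.153
v 3.553 0.588 1.132
v 2.555 -0.195 -0.273
v 2.379 0.072 -0.26
v 2.167 0.266 -0.117
v 1.97 0.342 0.124
v 1.831 0.283 0.407
v 1.783 0.102 0.667
v 1.837 -0.159 0.846
v 1.981 -0.44 0.901
v 2.18 -0.678 0.82
v 2.391 -0.817 0.622
v 2.564 -0.826 0.353
v 2.66 -0.702 0.073
v -1.051 0.235 3.517
v -0.802 -0.136 3.087
v 0.181 0.054 3.494
v -0.069 0.425 3.923
v -0.797 0.093 2.969
v 0.185 0.283 3.376
v -0.837 0.347 2.946
v 0.146 0.537 3.352
v -0.913 0.581 3.021
v 0.069 0.771 3.428
v -1.014 0.756 3.182
v -0.031 0.946 3.589
v -1.12 0.84 3.401
v -0.138 1.03 3.807
v -1.215 0.82 3.64
v -0.233 1.01 4.046
v -1.282 0.699 3.857
v -0.3 0.889 4.264
v -1.309 0.497 4.016
v -0.326 0.687 4.423
v -1.291 0.25 4.088
v -0.308 0.441 4.495
v -1.231 0.001 4.062
v -0.249 0.191 4.468
v -1.141 -0.208 3.941
v -0.159 -0.018 4.348
v -1.035 -0.341 3.747
v -0.053 -0.15 4.153
v -0.932 -0.373 3.513
v 0.051 -0.183 3.919
v -0.849 -0.301 3.28
v 0.133 -0.111 3.686
v 0.858 -3.646 3.526
v 1.31 -3.408 4.167
v 0.514 -3.536 4.776
v 0.062 -3.774 4.134
v 1.168 -3.094 4.047
v 0.372 -3.222 4.656
v 0.964 -2.889 3.824
v 0.168 -3.018 4.433
v 0.739 -2.835 3.542
v -0.056 -2.963 4.15
v 0.538 -2.94 3.256
v -0.258 -3.069 3.865
v 0.4 -3.186 3.024
v -0.396 -3.314 3.633
v 0.353 -3.523 2.891
v -0.443 -3.651 3.5
v 0.406 -3.884 2.884
v -0.39 -4.012 3.493
v 0.548 -4.198 3.004
v -0.248 -4.326 3.613
v 0.752 -4.402 3.227
v -0.044 -4.531 3.836
v 0.976 -4.457 3.51
v 0.181 -4.585 4.118
v 1.178 -4.351 3.795
v 0.382 -4.48 4.404
v 1.316 -4.106 4.027
v 0.52 -4.234 4.636
v 1.363 -3.769 4.16
v 0.567 -3.897 4.769
f 2 1 4
f 2 4 3
f 4 1 5
f 4 5 3
f 5 1 6
f 5 6 3
f 6 1 7
f 6 7 3
f 7 1 8
f 7 8 3
f 8 1 9
f 8 9 3
f 9 1 10
f 9 10 3
f 10 1 11
f 10 11 3
f 11 1 12
f 11 12 3
f 12 1 13
f 12 13 3
f 13 1 14
f 13 14 3
f 14 1 15
f 14 15 3
f 15 1 16
f 15 16 3
f 16 1 2
f 16 2 3
f 18 17 20
f 18 20 19
f 20 17 21
f 20 21 19
f 21 17 22
f 21 22 19
f 22 17 23
f 22 23 19
f 23 17 24
f 23 24 19
f 24 17 25
f 24 25 19
f 25 17 26
f 25 26 19
f 26 17 27
f 26 27 19
f 27 17 28
f 27 28 19
f 28 17 29
f 28 29 19
f 29 17 30
f 29 30 19
f 30 17 31
f 30 31 19
f 31 17 18
f 31 18 19
f 33 32 36
f 33 36 34
f 34 36 37
f 34 37 35
f 36 32 38
f 36 38 37
f 37 38 39
f 37 39 35
f 38 32 40
f 38 40 39
f 39 40 41
f 39 41 35
f 40 32 42
f 40 42 41
f 41 42 43
f 41 43 35
f 42 32 44
f 42 44 43
f 43 44 45
f 43 45 35
f 44 32 46
f 44 46 45
f 45 46 47
f 45 47 35
f 46 32 48
f 46 48 47
f 47 48 49
f 47 49 35
f 48 32 50
f 48 50 49
f 49 50 51
f 49 51 35
f 50 32 52
f 50 52 51
f 51 52 53
f 51 53 35
f 52 32 54
f 52 54 53
f 53 54 55
f 53 55 35
f 54 32 56
f 54 56 55
f 55 56 57
f 55 57 35
f 56 32 58
f 56 58 57
f 57 58 59
f 57 59 35
f 58 32 60
f 58 60 59
f 59 60 61
f 59 61 35
f 60 32 62
f 60 62 61
f 61 62 63
f 61 63 35
f 62 32 33
f 62 33 63
f 63 33 34
f 63 34 35
f 65 64 68
f 65 68 66
f 66 68 69
f 66 69 67
f 68 64 70
f 68 70 69
f 69 70 71
f 69 71 67
f 70 64 72
f 70 72 71
f 71 72 73
f 71 73 67
f 72 64 74
f 72 74 73
f 73 74 75
f 73 75 67
f 74 64 76
f 74 76 75
f 75 76 77
f 75 77 67
f 76 64 78
f 76 78 77
f 77 78 79
f 77 79 67
f 78 64 80
f 78 80 79
f 79 80 81
f 79 81 67
f 80 64 82
f 80 82 81
f 81 82 83
f 81 83 67
f 82 64 84
f 82 84 83
f 83 84 85
f 83 85 67
f 84 64 86
f 84 86 85
f 85 86 87
f 85 87 67
f 86 64 88
f 86 88 87
f 87 88 89
f 87 89 67
f 88 64 90
f 88 90 89
f 89 90 91
f 89 91 67
f 90 64 92
f 90 92 91
f 91 92 93
f 91 93 67
f 92 64 65
f 92 65 93
f 93 65 66
f 93 66 67



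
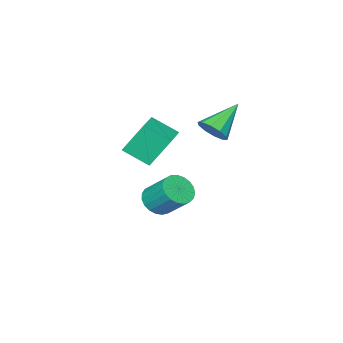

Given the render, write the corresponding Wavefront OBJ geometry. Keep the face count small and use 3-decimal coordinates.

v 1.096 -4.373 0.384
v 0.359 -3.603 2.077
v 0.467 -3.116 -0.461
v -0.27 -2.346 1.231
v 2.51 -3.514 0.609
v 1.773 -2.744 2.301
v 1.881 -2.257 -0.237
v 1.144 -1.487 1.456
v -0.782 -0.591 1.755
v -0.279 -0.251 2.42
v -2.538 -0.509 3.045
v -0.478 0.173 2.121
v -0.794 0.306 1.682
v -1.105 0.096 1.272
v -1.293 -0.377 1.046
v -1.285 -0.931 1.091
v -1.086 -1.355 1.39
v -0.77 -1.488 1.829
v -0.459 -1.278 2.239
v -0.271 -0.805 2.465
v -0.671 -4.231 -4.501
v 0.215 -4.484 -4.167
v 0.116 -3.082 -2.845
v -0.769 -2.829 -3.179
v 0.308 -4.208 -4.452
v 0.209 -2.806 -3.13
v 0.231 -3.936 -4.746
v 0.133 -2.534 -3.424
v -0.001 -3.716 -4.998
v -0.1 -2.313 -3.675
v -0.349 -3.584 -5.163
v -0.448 -2.182 -3.841
v -0.753 -3.564 -5.215
v -0.852 -2.162 -3.892
v -1.143 -3.66 -5.142
v -1.242 -2.258 -3.82
v -1.451 -3.854 -4.959
v -1.549 -2.452 -3.637
v -1.624 -4.114 -4.697
v -1.722 -2.711 -3.374
v -1.632 -4.393 -4.401
v -1.731 -2.991 -3.078
v -1.474 -4.645 -4.122
v -1.573 -3.243 -2.8
v -1.177 -4.825 -3.909
v -1.276 -3.423 -2.586
v -0.793 -4.903 -3.798
v -0.891 -3.501 -2.476
v -0.387 -4.864 -3.809
v -0.486 -3.462 -2.486
v -0.031 -4.716 -3.939
v -0.129 -3.314 -2.617
f 2 4 1
f 5 2 1
f 1 4 3
f 3 5 1
f 2 8 4
f 6 2 5
f 6 8 2
f 4 8 3
f 7 5 3
f 3 8 7
f 7 6 5
f 8 6 7
f 10 9 12
f 10 12 11
f 12 9 13
f 12 13 11
f 13 9 14
f 13 14 11
f 14 9 15
f 14 15 11
f 15 9 16
f 15 16 11
f 16 9 17
f 16 17 11
f 17 9 18
f 17 18 11
f 18 9 19
f 18 19 11
f 19 9 20
f 19 20 11
f 20 9 10
f 20 10 11
f 22 21 25
f 22 25 23
f 23 25 26
f 23 26 24
f 25 21 27
f 25 27 26
f 26 27 28
f 26 28 24
f 27 21 29
f 27 29 28
f 28 29 30
f 28 30 24
f 29 21 31
f 29 31 30
f 30 31 32
f 30 32 24
f 31 21 33
f 31 33 32
f 32 33 34
f 32 34 24
f 33 21 35
f 33 35 34
f 34 35 36
f 34 36 24
f 35 21 37
f 35 37 36
f 36 37 38
f 36 38 24
f 37 21 39
f 37 39 38
f 38 39 40
f 38 40 24
f 39 21 41
f 39 41 40
f 40 41 42
f 40 42 24
f 41 21 43
f 41 43 42
f 42 43 44
f 42 44 24
f 43 21 45
f 43 45 44
f 44 45 46
f 44 46 24
f 45 21 47
f 45 47 46
f 46 47 48
f 46 48 24
f 47 21 49
f 47 49 48
f 48 49 50
f 48 50 24
f 49 21 51
f 49 51 50
f 50 51 52
f 50 52 24
f 51 21 22
f 51 22 52
f 52 22 23
f 52 23 24



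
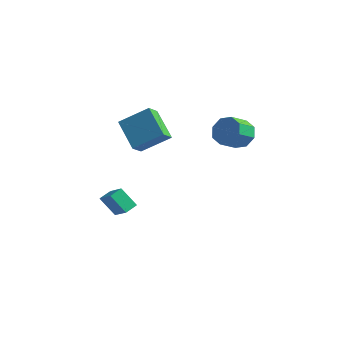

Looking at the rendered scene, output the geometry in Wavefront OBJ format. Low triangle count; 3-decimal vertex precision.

v 3.875 -0.686 3.236
v 4.586 -1.015 2.648
v 4.556 -2.164 3.256
v 3.845 -1.834 3.844
v 4.854 -0.693 3.269
v 4.825 -1.841 3.877
v 4.549 -0.366 3.872
v 4.519 -1.515 4.48
v 3.848 -0.227 4.101
v 3.819 -1.375 4.71
v 3.164 -0.356 3.824
v 3.134 -1.505 4.432
v 2.895 -0.679 3.203
v 2.866 -1.827 3.811
v 3.201 -1.005 2.6
v 3.171 -2.154 3.208
v 3.901 -1.145 2.37
v 3.872 -2.293 2.979
v -2.802 -4.059 -2.568
v -2.797 -3.233 -2.266
v -3.983 -3.794 -3.272
v -3.978 -2.968 -2.97
v -2.002 -3.632 -3.75
v -1.997 -2.806 -3.448
v -3.183 -3.367 -4.454
v -3.178 -2.541 -4.152
v -3.627 -1.979 2.067
v -3.378 -2.862 2.637
v -2.321 -0.878 3.2
v -2.072 -1.76 3.771
v -2.008 -2.44 0.649
v -1.759 -3.322 1.22
v -0.702 -1.338 1.783
v -0.453 -2.221 2.353
f 2 1 5
f 2 5 3
f 3 5 6
f 3 6 4
f 5 1 7
f 5 7 6
f 6 7 8
f 6 8 4
f 7 1 9
f 7 9 8
f 8 9 10
f 8 10 4
f 9 1 11
f 9 11 10
f 10 11 12
f 10 12 4
f 11 1 13
f 11 13 12
f 12 13 14
f 12 14 4
f 13 1 15
f 13 15 14
f 14 15 16
f 14 16 4
f 15 1 17
f 15 17 16
f 16 17 18
f 16 18 4
f 17 1 2
f 17 2 18
f 18 2 3
f 18 3 4
f 20 22 19
f 23 20 19
f 19 22 21
f 21 23 19
f 20 26 22
f 24 20 23
f 24 26 20
f 22 26 21
f 25 23 21
f 21 26 25
f 25 24 23
f 26 24 25
f 28 30 27
f 31 28 27
f 27 30 29
f 29 31 27
f 28 34 30
f 32 28 31
f 32 34 28
f 30 34 29
f 33 31 29
f 29 34 33
f 33 32 31
f 34 32 33



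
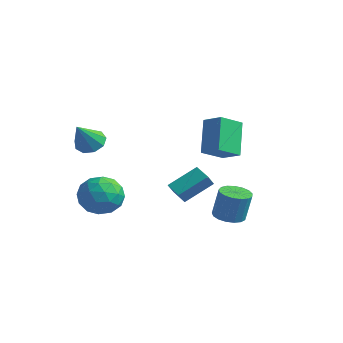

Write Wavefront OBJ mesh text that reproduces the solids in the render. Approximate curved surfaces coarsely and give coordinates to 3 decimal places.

v -1.733 -0.6 -2.782
v -0.79 -1.167 -3.334
v -2.39 -2.353 -2.106
v -1.447 -2.92 -2.658
v -1.244 -2.19 -1.688
v -0.838 -1.107 -2.106
v -2.342 -2.413 -3.334
v -1.936 -1.33 -3.752
v -1.167 -2.287 -3.675
v -0.488 -2.149 -2.658
v -2.692 -1.371 -2.782
v -2.013 -1.233 -1.765
v -1.204 -0.73 -3.118
v -1.976 -2.79 -2.322
v -1.857 -2.361 -1.753
v -1.303 -2.694 -2.077
v -1.232 -0.694 -2.396
v -0.678 -1.027 -2.72
v -0.945 -1.629 -1.753
v -2.502 -2.493 -2.72
v -1.948 -2.826 -3.044
v -1.877 -0.826 -3.363
v -1.323 -1.159 -3.687
v -2.235 -1.891 -3.687
v -0.871 -1.721 -3.642
v -1.257 -2.751 -3.245
v -1.783 -2.454 -3.642
v -1.544 -1.817 -3.888
v -0.472 -1.64 -3.044
v -0.859 -2.67 -2.647
v -0.739 -2.241 -2.077
v -0.501 -1.605 -2.323
v -0.694 -2.299 -3.245
v -2.321 -0.85 -2.793
v -2.708 -1.88 -2.396
v -2.679 -1.915 -3.117
v -2.441 -1.279 -3.363
v -1.923 -0.769 -2.195
v -2.309 -1.799 -1.798
v -1.636 -1.703 -1.552
v -1.397 -1.066 -1.798
v -2.486 -1.221 -2.195
v 0.959 3.88 -1.057
v 0.803 2.566 -0.371
v 0.114 4.853 0.613
v -0.042 3.54 1.3
v 2.042 4 -0.58
v 1.886 2.687 0.107
v 1.197 4.974 1.091
v 1.041 3.66 1.777
v 3.319 1.997 -3.608
v 3.795 1.329 -3.623
v 4.078 1.496 -2.026
v 3.601 2.163 -2.012
v 4.043 1.624 -3.698
v 4.326 1.79 -2.101
v 4.126 2.004 -3.752
v 4.409 2.17 -2.155
v 4.023 2.382 -3.773
v 4.306 2.548 -2.177
v 3.759 2.672 -3.757
v 4.042 2.838 -2.16
v 3.395 2.807 -3.706
v 3.677 2.974 -2.11
v 3.012 2.757 -3.633
v 3.295 2.924 -2.037
v 2.7 2.532 -3.555
v 2.983 2.699 -1.958
v 2.53 2.185 -3.488
v 2.812 2.352 -1.892
v 2.54 1.795 -3.449
v 2.823 1.961 -1.853
v 2.729 1.451 -3.447
v 3.011 1.617 -1.85
v 3.052 1.232 -3.481
v 3.335 1.398 -1.885
v 3.437 1.188 -3.545
v 3.72 1.354 -1.948
v -0.459 1.55 -2.68
v 0.101 2.969 -1.687
v -0.616 2.093 -3.368
v -0.056 3.512 -2.375
v 0.476 1.408 -3.005
v 1.036 2.827 -2.012
v 0.319 1.951 -3.693
v 0.879 3.37 -2.7
v -2.138 -1.903 0.739
v -1.336 -1.755 0.652
v -1.782 -3.017 2.121
v -1.561 -1.385 1.008
v -2.057 -1.258 1.239
v -2.59 -1.432 1.236
v -2.912 -1.826 1.001
v -2.871 -2.257 0.643
v -2.488 -2.521 0.331
v -1.941 -2.497 0.209
v -1.486 -2.194 0.336
f 1 38 17
f 38 12 41
f 17 41 6
f 38 41 17
f 1 17 13
f 17 6 18
f 13 18 2
f 17 18 13
f 1 13 22
f 13 2 23
f 22 23 8
f 13 23 22
f 1 22 34
f 22 8 37
f 34 37 11
f 22 37 34
f 1 34 38
f 34 11 42
f 38 42 12
f 34 42 38
f 2 18 29
f 18 6 32
f 29 32 10
f 18 32 29
f 6 41 19
f 41 12 40
f 19 40 5
f 41 40 19
f 12 42 39
f 42 11 35
f 39 35 3
f 42 35 39
f 11 37 36
f 37 8 24
f 36 24 7
f 37 24 36
f 8 23 28
f 23 2 25
f 28 25 9
f 23 25 28
f 4 30 16
f 30 10 31
f 16 31 5
f 30 31 16
f 4 16 14
f 16 5 15
f 14 15 3
f 16 15 14
f 4 14 21
f 14 3 20
f 21 20 7
f 14 20 21
f 4 21 26
f 21 7 27
f 26 27 9
f 21 27 26
f 4 26 30
f 26 9 33
f 30 33 10
f 26 33 30
f 5 31 19
f 31 10 32
f 19 32 6
f 31 32 19
f 3 15 39
f 15 5 40
f 39 40 12
f 15 40 39
f 7 20 36
f 20 3 35
f 36 35 11
f 20 35 36
f 9 27 28
f 27 7 24
f 28 24 8
f 27 24 28
f 10 33 29
f 33 9 25
f 29 25 2
f 33 25 29
f 44 46 43
f 47 44 43
f 43 46 45
f 45 47 43
f 44 50 46
f 48 44 47
f 48 50 44
f 46 50 45
f 49 47 45
f 45 50 49
f 49 48 47
f 50 48 49
f 52 51 55
f 52 55 53
f 53 55 56
f 53 56 54
f 55 51 57
f 55 57 56
f 56 57 58
f 56 58 54
f 57 51 59
f 57 59 58
f 58 59 60
f 58 60 54
f 59 51 61
f 59 61 60
f 60 61 62
f 60 62 54
f 61 51 63
f 61 63 62
f 62 63 64
f 62 64 54
f 63 51 65
f 63 65 64
f 64 65 66
f 64 66 54
f 65 51 67
f 65 67 66
f 66 67 68
f 66 68 54
f 67 51 69
f 67 69 68
f 68 69 70
f 68 70 54
f 69 51 71
f 69 71 70
f 70 71 72
f 70 72 54
f 71 51 73
f 71 73 72
f 72 73 74
f 72 74 54
f 73 51 75
f 73 75 74
f 74 75 76
f 74 76 54
f 75 51 77
f 75 77 76
f 76 77 78
f 76 78 54
f 77 51 52
f 77 52 78
f 78 52 53
f 78 53 54
f 80 82 79
f 83 80 79
f 79 82 81
f 81 83 79
f 80 86 82
f 84 80 83
f 84 86 80
f 82 86 81
f 85 83 81
f 81 86 85
f 85 84 83
f 86 84 85
f 88 87 90
f 88 90 89
f 90 87 91
f 90 91 89
f 91 87 92
f 91 92 89
f 92 87 93
f 92 93 89
f 93 87 94
f 93 94 89
f 94 87 95
f 94 95 89
f 95 87 96
f 95 96 89
f 96 87 97
f 96 97 89
f 97 87 88
f 97 88 89

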